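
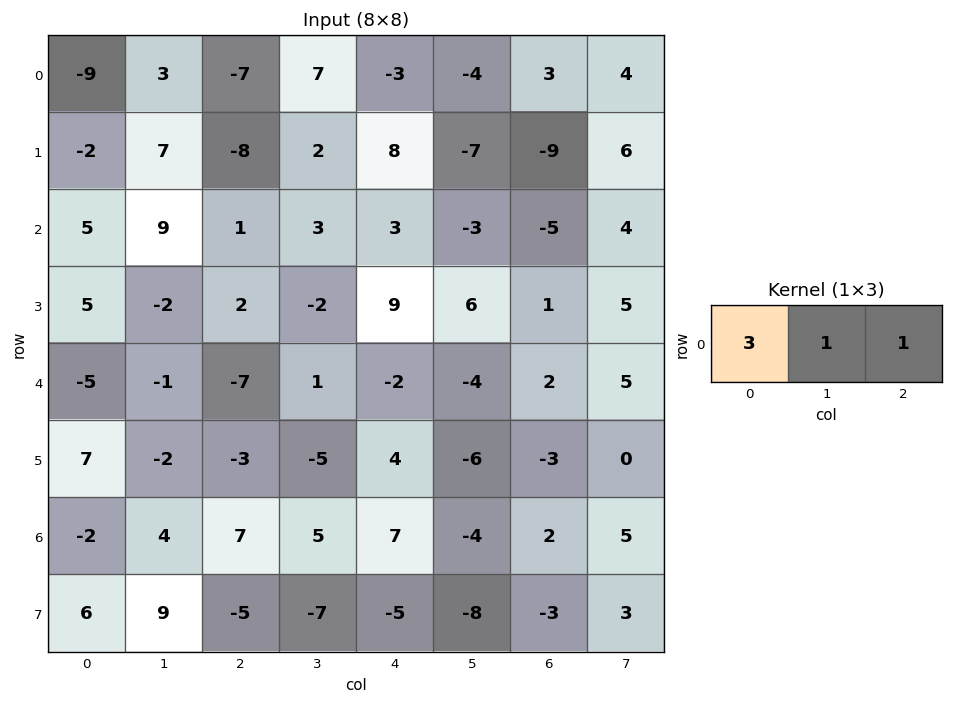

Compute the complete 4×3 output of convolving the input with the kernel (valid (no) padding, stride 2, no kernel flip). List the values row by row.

-31 -17 -10
25 9 1
-23 -22 -8
5 33 19

Output[0,0]: The receptive field on the input at this output position is [-9 3 -7]. Elementwise product with the kernel and sum: -9·3 + 3·1 + -7·1.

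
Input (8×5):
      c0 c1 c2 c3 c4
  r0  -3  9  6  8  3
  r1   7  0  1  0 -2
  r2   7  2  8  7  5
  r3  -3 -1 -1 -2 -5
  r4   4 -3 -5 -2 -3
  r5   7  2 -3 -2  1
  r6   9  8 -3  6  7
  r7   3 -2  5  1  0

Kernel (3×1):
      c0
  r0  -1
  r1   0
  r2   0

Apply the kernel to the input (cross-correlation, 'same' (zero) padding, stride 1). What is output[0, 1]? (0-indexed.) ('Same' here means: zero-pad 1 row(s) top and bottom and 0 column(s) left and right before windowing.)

The receptive field on the zero-padded input at this output position is [0 / 9 / 0]. Elementwise product with the kernel and sum: 0·-1.

0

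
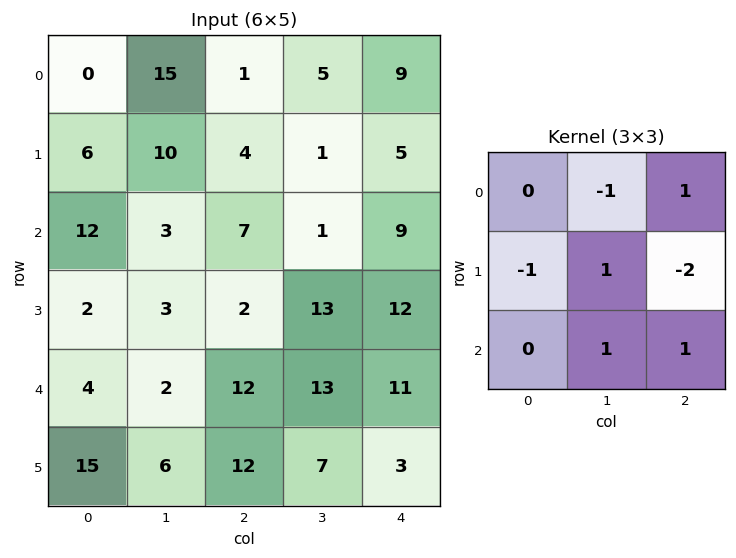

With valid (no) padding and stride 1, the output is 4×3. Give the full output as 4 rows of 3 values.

-8 4 1
-24 14 5
15 -8 19
-9 14 -12

Output[0,0]: The receptive field on the input at this output position is [0 15 1 / 6 10 4 / 12 3 7]. Elementwise product with the kernel and sum: 15·-1 + 1·1 + 6·-1 + 10·1 + 4·-2 + 3·1 + 7·1.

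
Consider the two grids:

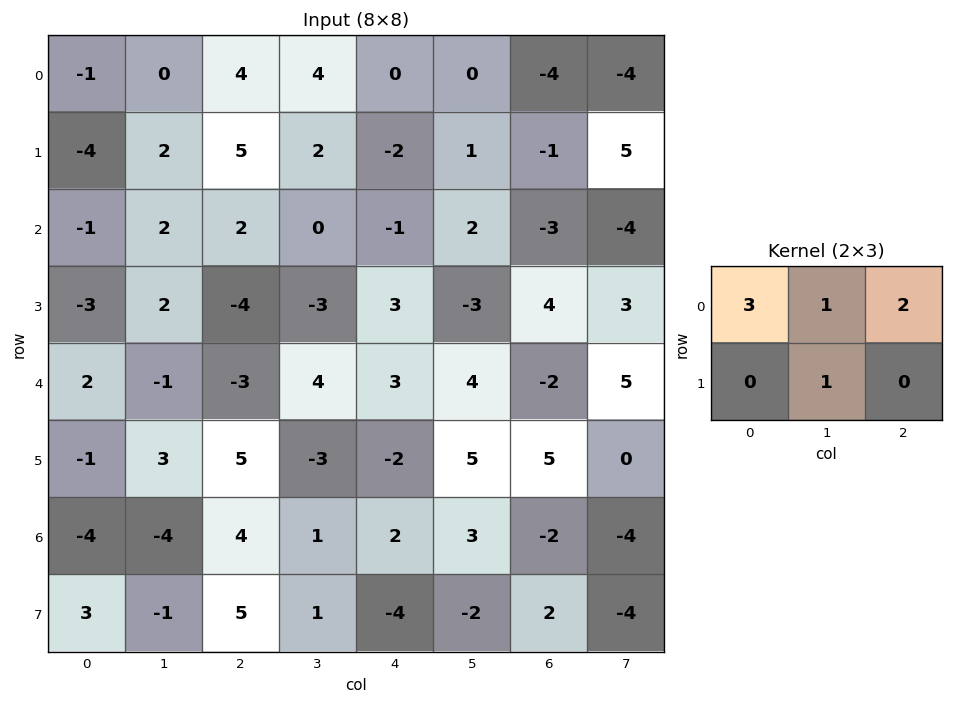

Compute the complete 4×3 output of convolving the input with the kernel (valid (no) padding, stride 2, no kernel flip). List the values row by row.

7 18 -7
5 1 -10
2 -2 14
-9 18 3

Output[0,0]: The receptive field on the input at this output position is [-1 0 4 / -4 2 5]. Elementwise product with the kernel and sum: -1·3 + 0·1 + 4·2 + 2·1.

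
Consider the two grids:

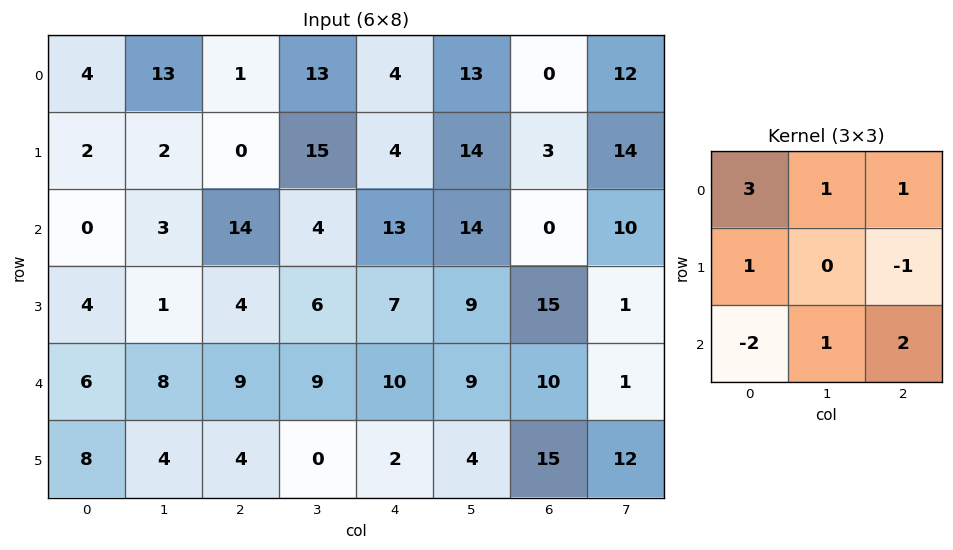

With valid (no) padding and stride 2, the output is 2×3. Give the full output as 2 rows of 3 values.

59 18 14
31 67 54

Output[0,0]: The receptive field on the input at this output position is [4 13 1 / 2 2 0 / 0 3 14]. Elementwise product with the kernel and sum: 4·3 + 13·1 + 1·1 + 2·1 + 0·-1 + 0·-2 + 3·1 + 14·2.
Output[0,1]: The receptive field on the input at this output position is [1 13 4 / 0 15 4 / 14 4 13]. Elementwise product with the kernel and sum: 1·3 + 13·1 + 4·1 + 0·1 + 4·-1 + 14·-2 + 4·1 + 13·2.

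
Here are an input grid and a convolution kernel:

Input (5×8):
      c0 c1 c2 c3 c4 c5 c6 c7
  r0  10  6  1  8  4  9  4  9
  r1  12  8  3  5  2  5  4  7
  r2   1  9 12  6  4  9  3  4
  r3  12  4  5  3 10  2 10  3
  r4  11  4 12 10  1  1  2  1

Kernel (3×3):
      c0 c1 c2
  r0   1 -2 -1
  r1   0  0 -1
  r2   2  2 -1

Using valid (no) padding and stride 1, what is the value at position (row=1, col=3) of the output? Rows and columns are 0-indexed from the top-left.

11

The receptive field on the input at this output position is [5 2 5 / 6 4 9 / 3 10 2]. Elementwise product with the kernel and sum: 5·1 + 2·-2 + 5·-1 + 9·-1 + 3·2 + 10·2 + 2·-1.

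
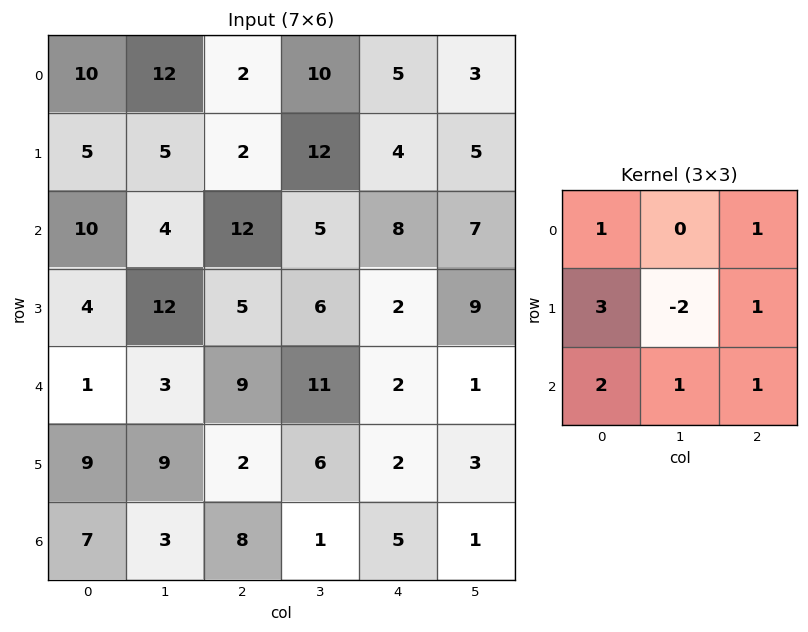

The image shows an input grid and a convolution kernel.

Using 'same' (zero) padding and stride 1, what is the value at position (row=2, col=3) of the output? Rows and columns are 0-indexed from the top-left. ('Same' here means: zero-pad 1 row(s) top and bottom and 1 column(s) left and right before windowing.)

The receptive field on the zero-padded input at this output position is [2 12 4 / 12 5 8 / 5 6 2]. Elementwise product with the kernel and sum: 2·1 + 4·1 + 12·3 + 5·-2 + 8·1 + 5·2 + 6·1 + 2·1.

58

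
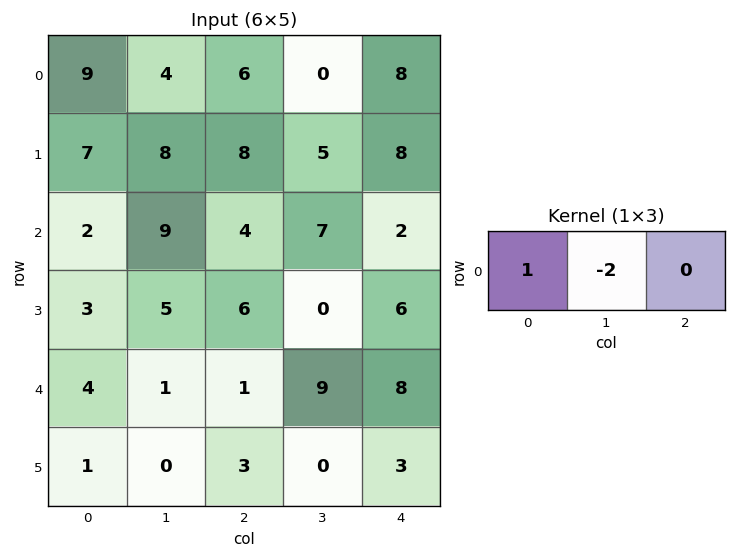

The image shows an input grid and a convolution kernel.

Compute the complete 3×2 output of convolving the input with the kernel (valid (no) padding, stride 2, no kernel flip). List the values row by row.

Output[0,0]: The receptive field on the input at this output position is [9 4 6]. Elementwise product with the kernel and sum: 9·1 + 4·-2.

1 6
-16 -10
2 -17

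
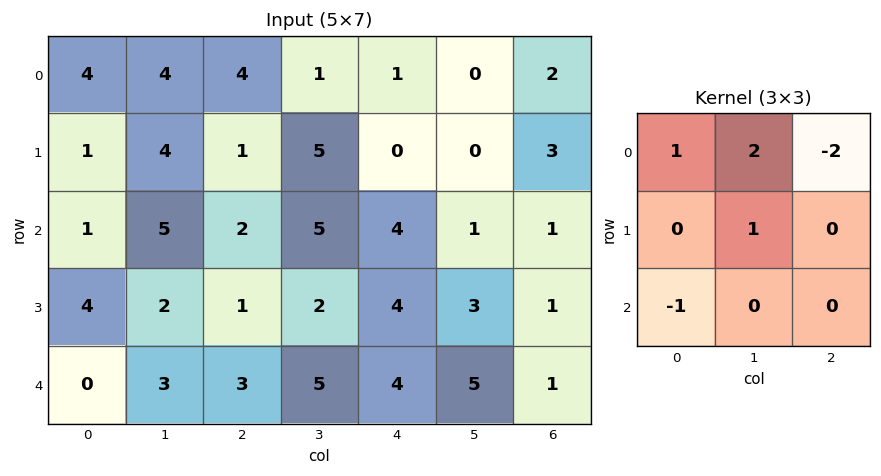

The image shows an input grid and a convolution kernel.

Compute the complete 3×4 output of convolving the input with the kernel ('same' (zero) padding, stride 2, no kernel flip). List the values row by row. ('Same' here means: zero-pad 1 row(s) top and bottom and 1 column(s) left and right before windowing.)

4 0 -4 2
-5 -4 7 4
4 3 8 6

Output[0,0]: The receptive field on the zero-padded input at this output position is [0 0 0 / 0 4 4 / 0 1 4]. Elementwise product with the kernel and sum: 0·1 + 0·2 + 0·-2 + 4·1 + 0·-1.
Output[0,1]: The receptive field on the zero-padded input at this output position is [0 0 0 / 4 4 1 / 4 1 5]. Elementwise product with the kernel and sum: 0·1 + 0·2 + 0·-2 + 4·1 + 4·-1.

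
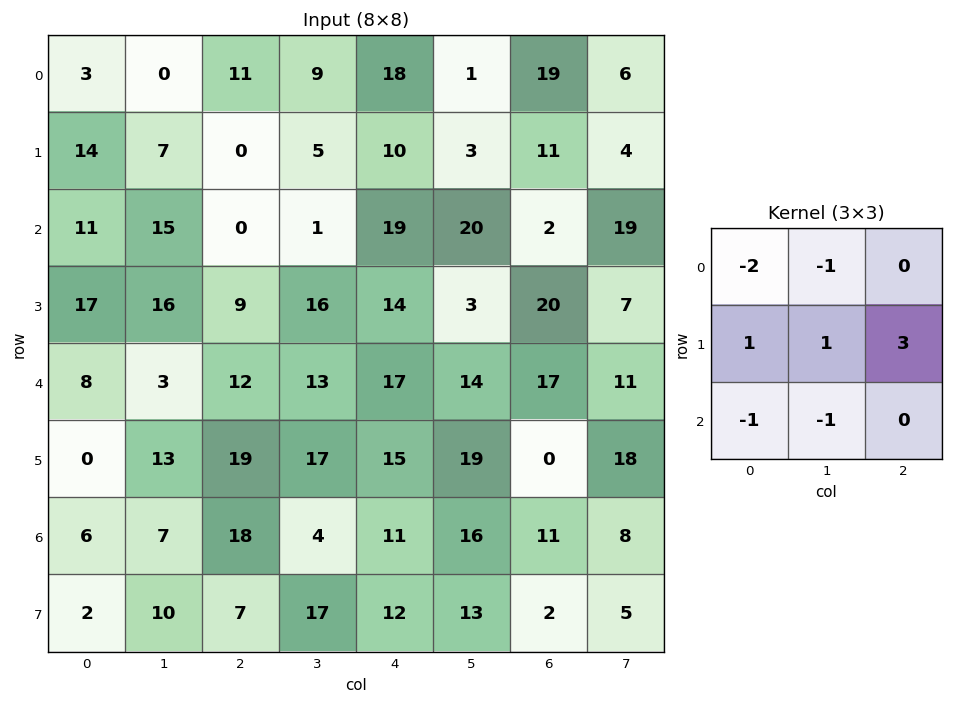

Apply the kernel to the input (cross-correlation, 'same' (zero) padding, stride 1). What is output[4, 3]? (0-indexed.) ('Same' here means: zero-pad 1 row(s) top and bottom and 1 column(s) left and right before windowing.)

6

The receptive field on the zero-padded input at this output position is [9 16 14 / 12 13 17 / 19 17 15]. Elementwise product with the kernel and sum: 9·-2 + 16·-1 + 12·1 + 13·1 + 17·3 + 19·-1 + 17·-1.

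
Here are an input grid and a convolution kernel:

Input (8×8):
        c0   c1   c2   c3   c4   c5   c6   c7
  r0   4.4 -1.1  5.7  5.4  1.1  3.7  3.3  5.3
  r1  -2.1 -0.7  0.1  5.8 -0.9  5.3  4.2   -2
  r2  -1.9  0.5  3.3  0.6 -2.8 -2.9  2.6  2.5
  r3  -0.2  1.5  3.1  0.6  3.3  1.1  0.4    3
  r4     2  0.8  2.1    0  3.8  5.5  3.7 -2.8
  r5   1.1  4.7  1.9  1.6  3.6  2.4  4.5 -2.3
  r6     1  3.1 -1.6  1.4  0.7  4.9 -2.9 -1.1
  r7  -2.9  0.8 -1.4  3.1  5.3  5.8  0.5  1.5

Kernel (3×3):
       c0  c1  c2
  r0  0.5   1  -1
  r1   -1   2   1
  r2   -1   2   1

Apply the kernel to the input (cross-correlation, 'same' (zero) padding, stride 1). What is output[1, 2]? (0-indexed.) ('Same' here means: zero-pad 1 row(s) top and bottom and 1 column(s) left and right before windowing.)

The receptive field on the zero-padded input at this output position is [-1.1 5.7 5.4 / -0.7 0.1 5.8 / 0.5 3.3 0.6]. Elementwise product with the kernel and sum: -1.1·0.5 + 5.7·1 + 5.4·-1 + -0.7·-1 + 0.1·2 + 5.8·1 + 0.5·-1 + 3.3·2 + 0.6·1.

13.15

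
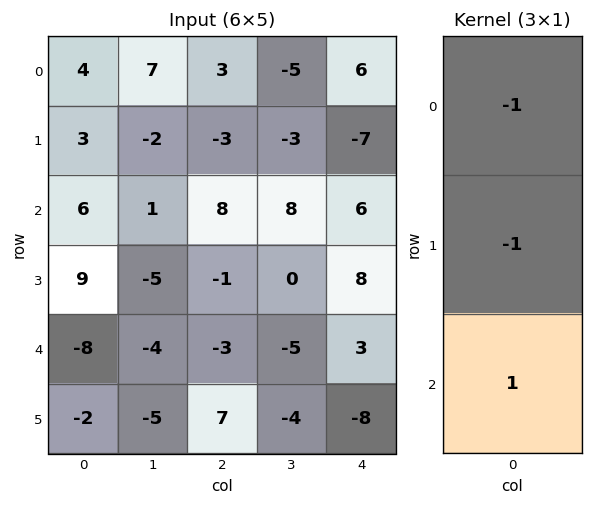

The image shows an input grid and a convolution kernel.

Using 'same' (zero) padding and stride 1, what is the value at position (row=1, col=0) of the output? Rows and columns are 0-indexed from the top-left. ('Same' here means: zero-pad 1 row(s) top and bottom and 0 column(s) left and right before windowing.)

-1

The receptive field on the zero-padded input at this output position is [4 / 3 / 6]. Elementwise product with the kernel and sum: 4·-1 + 3·-1 + 6·1.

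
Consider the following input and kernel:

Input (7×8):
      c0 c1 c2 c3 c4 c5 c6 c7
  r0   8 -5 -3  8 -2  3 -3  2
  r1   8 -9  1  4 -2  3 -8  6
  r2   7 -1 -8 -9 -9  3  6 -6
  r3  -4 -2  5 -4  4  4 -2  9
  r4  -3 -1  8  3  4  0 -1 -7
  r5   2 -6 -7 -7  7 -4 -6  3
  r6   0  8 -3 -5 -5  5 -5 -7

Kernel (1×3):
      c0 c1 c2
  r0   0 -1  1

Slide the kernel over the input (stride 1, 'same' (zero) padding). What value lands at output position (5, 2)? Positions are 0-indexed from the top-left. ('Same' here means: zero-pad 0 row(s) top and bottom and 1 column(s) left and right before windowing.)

0

The receptive field on the zero-padded input at this output position is [-6 -7 -7]. Elementwise product with the kernel and sum: -7·-1 + -7·1.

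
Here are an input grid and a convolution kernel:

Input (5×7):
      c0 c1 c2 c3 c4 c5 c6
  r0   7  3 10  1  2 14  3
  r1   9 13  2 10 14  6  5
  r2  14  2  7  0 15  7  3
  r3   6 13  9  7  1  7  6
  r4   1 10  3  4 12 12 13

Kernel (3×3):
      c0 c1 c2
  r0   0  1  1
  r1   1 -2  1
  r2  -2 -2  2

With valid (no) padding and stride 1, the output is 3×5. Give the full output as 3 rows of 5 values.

Output[0,0]: The receptive field on the input at this output position is [7 3 10 / 9 13 2 / 14 2 7]. Elementwise product with the kernel and sum: 3·1 + 10·1 + 9·1 + 13·-2 + 2·1 + 14·-2 + 2·-2 + 7·2.
Output[0,1]: The receptive field on the input at this output position is [3 10 1 / 13 2 10 / 2 7 0]. Elementwise product with the kernel and sum: 10·1 + 1·1 + 13·1 + 2·-2 + 10·1 + 2·-2 + 7·-2 + 0·2.

-20 12 15 -12 -14
12 -30 16 -5 11
-18 -9 21 26 -19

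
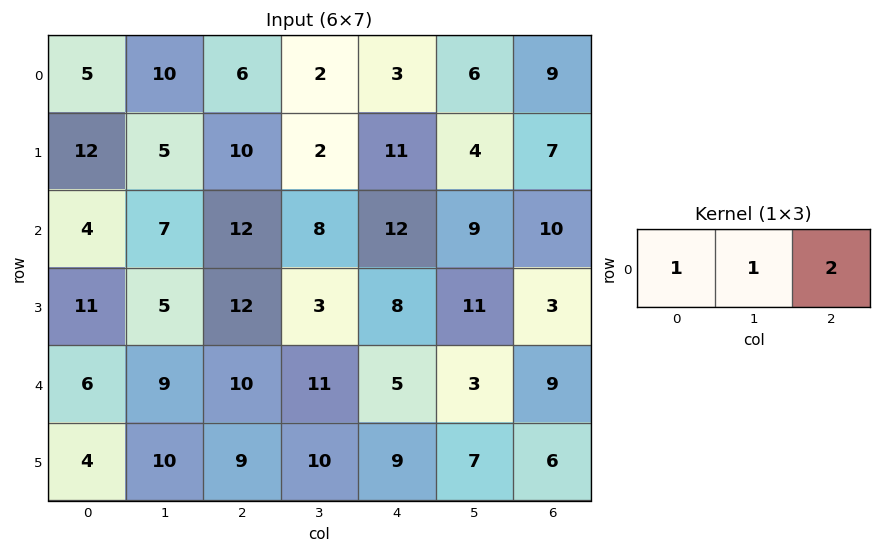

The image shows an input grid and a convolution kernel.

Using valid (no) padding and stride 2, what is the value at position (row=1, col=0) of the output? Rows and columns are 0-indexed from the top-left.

35

The receptive field on the input at this output position is [4 7 12]. Elementwise product with the kernel and sum: 4·1 + 7·1 + 12·2.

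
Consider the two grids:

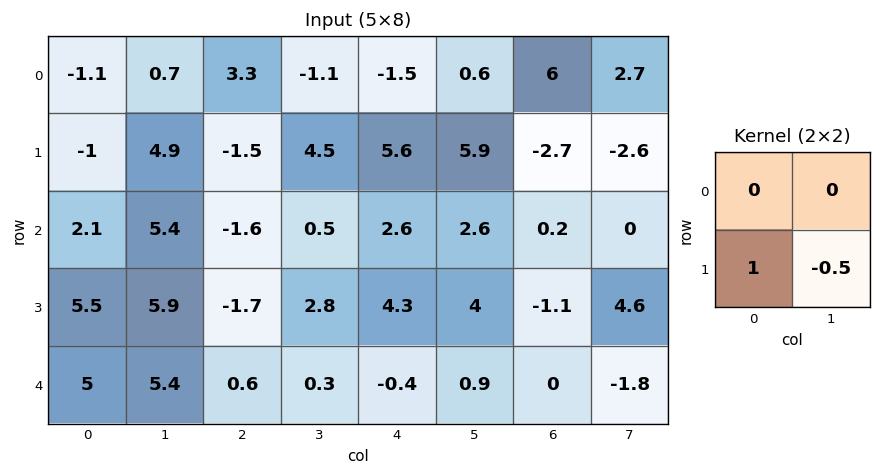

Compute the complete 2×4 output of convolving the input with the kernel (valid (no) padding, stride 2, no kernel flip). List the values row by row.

Output[0,0]: The receptive field on the input at this output position is [-1.1 0.7 / -1 4.9]. Elementwise product with the kernel and sum: -1·1 + 4.9·-0.5.

-3.45 -3.75 2.65 -1.4
2.55 -3.1 2.3 -3.4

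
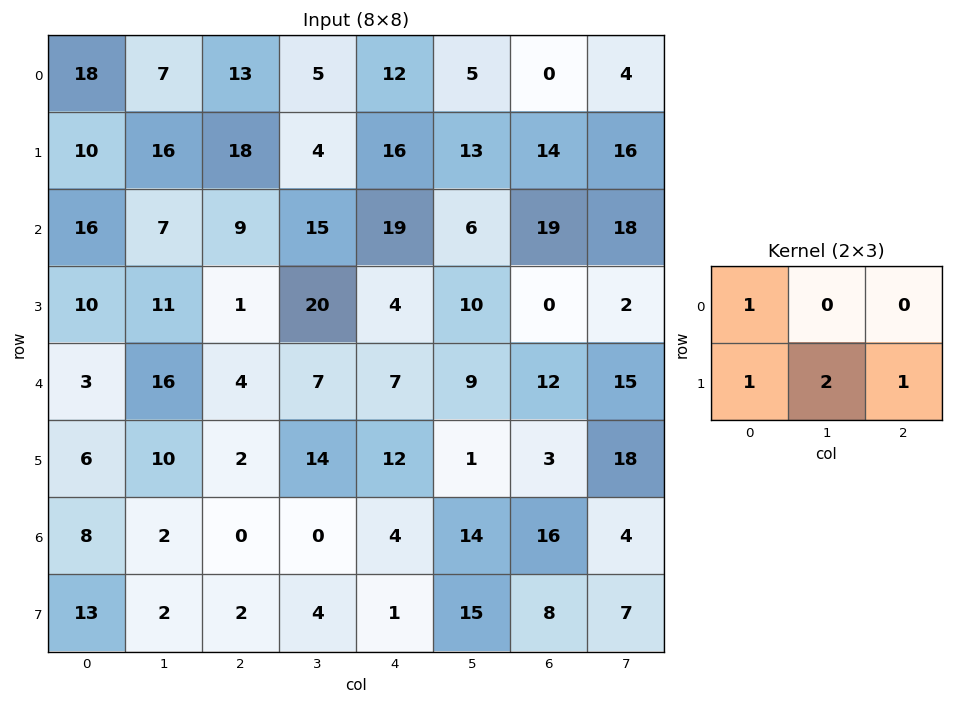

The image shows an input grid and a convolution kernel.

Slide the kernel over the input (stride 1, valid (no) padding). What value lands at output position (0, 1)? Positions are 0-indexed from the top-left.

The receptive field on the input at this output position is [7 13 5 / 16 18 4]. Elementwise product with the kernel and sum: 7·1 + 16·1 + 18·2 + 4·1.

63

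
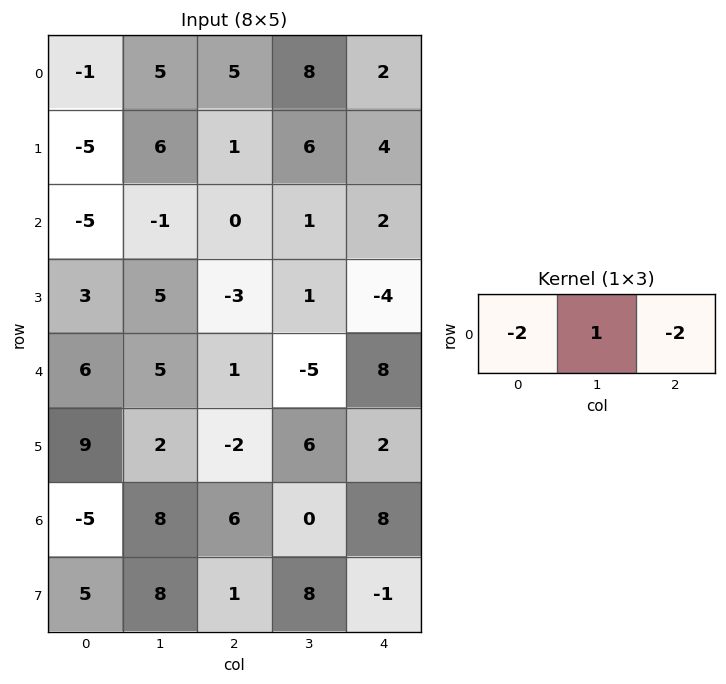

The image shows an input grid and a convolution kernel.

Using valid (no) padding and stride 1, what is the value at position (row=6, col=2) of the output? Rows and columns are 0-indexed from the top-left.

-28

The receptive field on the input at this output position is [6 0 8]. Elementwise product with the kernel and sum: 6·-2 + 0·1 + 8·-2.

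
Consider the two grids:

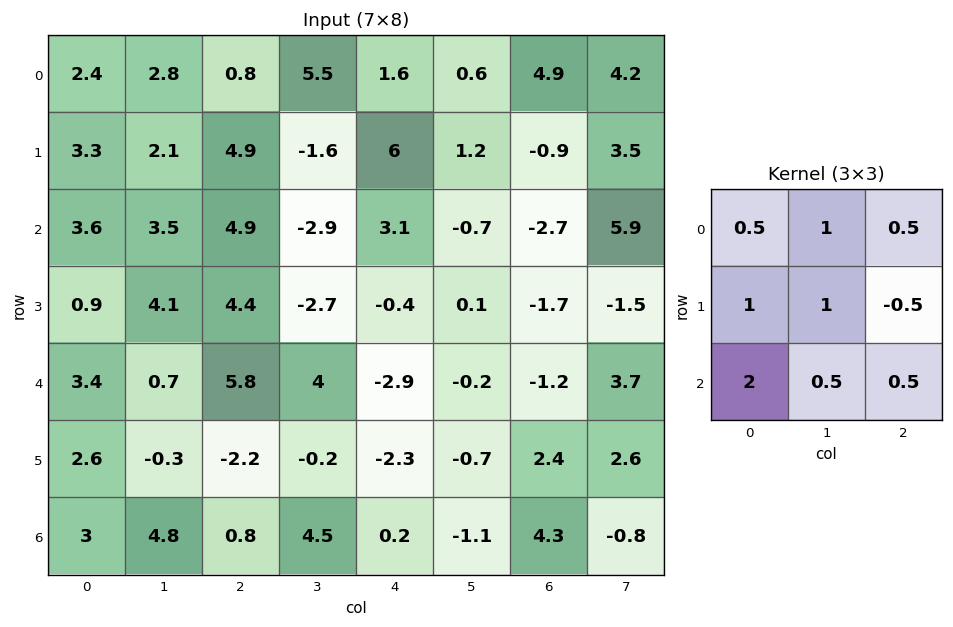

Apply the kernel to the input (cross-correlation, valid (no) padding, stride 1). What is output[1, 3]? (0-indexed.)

0.8

The receptive field on the input at this output position is [-1.6 6 1.2 / -2.9 3.1 -0.7 / -2.7 -0.4 0.1]. Elementwise product with the kernel and sum: -1.6·0.5 + 6·1 + 1.2·0.5 + -2.9·1 + 3.1·1 + -0.7·-0.5 + -2.7·2 + -0.4·0.5 + 0.1·0.5.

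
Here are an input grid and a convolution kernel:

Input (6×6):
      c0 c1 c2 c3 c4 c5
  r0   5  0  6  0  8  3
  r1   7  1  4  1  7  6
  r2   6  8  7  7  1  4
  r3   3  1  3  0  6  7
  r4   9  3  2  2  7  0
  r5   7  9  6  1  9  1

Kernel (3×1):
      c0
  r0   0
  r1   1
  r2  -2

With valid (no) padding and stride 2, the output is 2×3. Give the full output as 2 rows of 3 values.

-5 -10 5
-15 -1 -8

Output[0,0]: The receptive field on the input at this output position is [5 / 7 / 6]. Elementwise product with the kernel and sum: 7·1 + 6·-2.
Output[0,1]: The receptive field on the input at this output position is [6 / 4 / 7]. Elementwise product with the kernel and sum: 4·1 + 7·-2.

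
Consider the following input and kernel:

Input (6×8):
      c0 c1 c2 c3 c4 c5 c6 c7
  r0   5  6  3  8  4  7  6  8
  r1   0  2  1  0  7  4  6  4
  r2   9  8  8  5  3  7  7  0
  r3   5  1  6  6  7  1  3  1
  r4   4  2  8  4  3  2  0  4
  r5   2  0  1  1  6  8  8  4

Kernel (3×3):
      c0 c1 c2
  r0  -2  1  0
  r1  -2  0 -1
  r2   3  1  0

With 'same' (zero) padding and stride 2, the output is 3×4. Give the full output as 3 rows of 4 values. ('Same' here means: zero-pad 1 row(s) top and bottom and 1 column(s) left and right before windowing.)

-6 -13 -16 -4
-3 -15 15 -10
5 -3 -6 25

Output[0,0]: The receptive field on the zero-padded input at this output position is [0 0 0 / 0 5 6 / 0 0 2]. Elementwise product with the kernel and sum: 0·-2 + 0·1 + 0·-2 + 6·-1 + 0·3 + 0·1.
Output[0,1]: The receptive field on the zero-padded input at this output position is [0 0 0 / 6 3 8 / 2 1 0]. Elementwise product with the kernel and sum: 0·-2 + 0·1 + 6·-2 + 8·-1 + 2·3 + 1·1.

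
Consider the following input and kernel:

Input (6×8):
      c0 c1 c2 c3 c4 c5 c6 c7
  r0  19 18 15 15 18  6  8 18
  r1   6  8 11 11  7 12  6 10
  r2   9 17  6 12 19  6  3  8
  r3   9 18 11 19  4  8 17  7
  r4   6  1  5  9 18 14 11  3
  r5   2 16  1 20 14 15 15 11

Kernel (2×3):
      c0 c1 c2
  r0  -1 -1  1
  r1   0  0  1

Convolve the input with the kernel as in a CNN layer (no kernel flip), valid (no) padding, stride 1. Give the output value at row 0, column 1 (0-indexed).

-7

The receptive field on the input at this output position is [18 15 15 / 8 11 11]. Elementwise product with the kernel and sum: 18·-1 + 15·-1 + 15·1 + 11·1.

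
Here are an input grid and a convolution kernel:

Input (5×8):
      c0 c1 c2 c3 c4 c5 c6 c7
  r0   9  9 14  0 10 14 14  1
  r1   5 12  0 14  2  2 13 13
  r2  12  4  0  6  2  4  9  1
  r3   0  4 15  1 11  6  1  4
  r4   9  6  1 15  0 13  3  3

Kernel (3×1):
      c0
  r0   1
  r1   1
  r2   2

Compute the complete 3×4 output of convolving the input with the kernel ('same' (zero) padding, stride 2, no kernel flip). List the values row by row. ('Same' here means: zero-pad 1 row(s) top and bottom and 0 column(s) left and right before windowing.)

19 14 14 40
17 30 26 24
9 16 11 4

Output[0,0]: The receptive field on the zero-padded input at this output position is [0 / 9 / 5]. Elementwise product with the kernel and sum: 0·1 + 9·1 + 5·2.
Output[0,1]: The receptive field on the zero-padded input at this output position is [0 / 14 / 0]. Elementwise product with the kernel and sum: 0·1 + 14·1 + 0·2.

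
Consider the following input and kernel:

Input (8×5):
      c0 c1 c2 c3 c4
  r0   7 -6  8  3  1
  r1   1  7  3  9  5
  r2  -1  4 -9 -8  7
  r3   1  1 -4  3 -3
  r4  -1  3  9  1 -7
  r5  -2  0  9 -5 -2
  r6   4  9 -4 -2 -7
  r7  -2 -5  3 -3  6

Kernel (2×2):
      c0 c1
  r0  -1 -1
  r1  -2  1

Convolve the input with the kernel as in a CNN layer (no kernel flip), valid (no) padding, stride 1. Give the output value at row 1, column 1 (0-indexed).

The receptive field on the input at this output position is [7 3 / 4 -9]. Elementwise product with the kernel and sum: 7·-1 + 3·-1 + 4·-2 + -9·1.

-27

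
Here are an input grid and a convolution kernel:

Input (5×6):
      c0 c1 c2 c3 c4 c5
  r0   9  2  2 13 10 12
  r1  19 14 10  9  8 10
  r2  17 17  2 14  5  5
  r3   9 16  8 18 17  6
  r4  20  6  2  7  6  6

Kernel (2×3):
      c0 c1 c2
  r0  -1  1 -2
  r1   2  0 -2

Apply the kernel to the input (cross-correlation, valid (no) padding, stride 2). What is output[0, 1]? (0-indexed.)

-5

The receptive field on the input at this output position is [2 13 10 / 10 9 8]. Elementwise product with the kernel and sum: 2·-1 + 13·1 + 10·-2 + 10·2 + 8·-2.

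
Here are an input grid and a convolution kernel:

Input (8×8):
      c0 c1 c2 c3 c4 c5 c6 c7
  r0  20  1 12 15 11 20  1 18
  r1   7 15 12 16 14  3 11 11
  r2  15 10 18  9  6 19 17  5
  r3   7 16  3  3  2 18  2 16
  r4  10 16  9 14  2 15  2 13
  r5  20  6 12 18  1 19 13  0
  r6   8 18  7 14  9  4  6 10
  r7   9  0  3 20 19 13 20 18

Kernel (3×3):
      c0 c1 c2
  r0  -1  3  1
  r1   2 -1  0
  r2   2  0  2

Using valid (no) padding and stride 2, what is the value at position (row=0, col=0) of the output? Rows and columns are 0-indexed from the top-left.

60

The receptive field on the input at this output position is [20 1 12 / 7 15 12 / 15 10 18]. Elementwise product with the kernel and sum: 20·-1 + 1·3 + 12·1 + 7·2 + 15·-1 + 15·2 + 18·2.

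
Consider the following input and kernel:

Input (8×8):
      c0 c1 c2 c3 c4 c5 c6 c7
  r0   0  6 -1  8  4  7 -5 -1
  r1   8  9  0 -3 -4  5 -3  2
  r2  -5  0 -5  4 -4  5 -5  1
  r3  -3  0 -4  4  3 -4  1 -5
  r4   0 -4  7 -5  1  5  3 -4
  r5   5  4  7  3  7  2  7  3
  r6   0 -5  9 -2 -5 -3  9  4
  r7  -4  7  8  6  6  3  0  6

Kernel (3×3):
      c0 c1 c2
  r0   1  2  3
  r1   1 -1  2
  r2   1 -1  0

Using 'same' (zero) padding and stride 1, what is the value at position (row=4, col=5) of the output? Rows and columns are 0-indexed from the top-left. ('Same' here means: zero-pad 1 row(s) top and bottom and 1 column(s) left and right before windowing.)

5

The receptive field on the zero-padded input at this output position is [3 -4 1 / 1 5 3 / 7 2 7]. Elementwise product with the kernel and sum: 3·1 + -4·2 + 1·3 + 1·1 + 5·-1 + 3·2 + 7·1 + 2·-1.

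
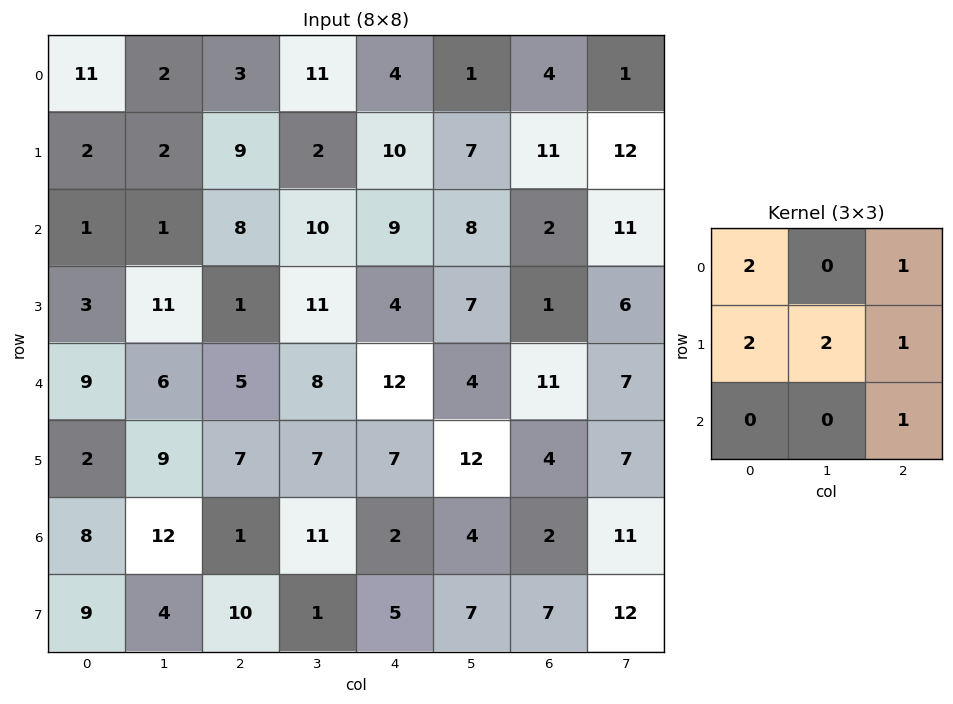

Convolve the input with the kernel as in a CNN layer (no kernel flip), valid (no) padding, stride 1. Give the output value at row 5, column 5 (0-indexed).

The receptive field on the input at this output position is [12 4 7 / 4 2 11 / 7 7 12]. Elementwise product with the kernel and sum: 12·2 + 7·1 + 4·2 + 2·2 + 11·1 + 12·1.

66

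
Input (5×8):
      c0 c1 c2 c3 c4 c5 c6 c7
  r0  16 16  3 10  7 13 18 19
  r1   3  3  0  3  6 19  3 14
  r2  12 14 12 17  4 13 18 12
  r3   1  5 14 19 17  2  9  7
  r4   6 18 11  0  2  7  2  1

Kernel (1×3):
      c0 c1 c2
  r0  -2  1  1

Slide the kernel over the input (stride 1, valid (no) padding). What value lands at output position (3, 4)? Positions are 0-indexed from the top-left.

The receptive field on the input at this output position is [17 2 9]. Elementwise product with the kernel and sum: 17·-2 + 2·1 + 9·1.

-23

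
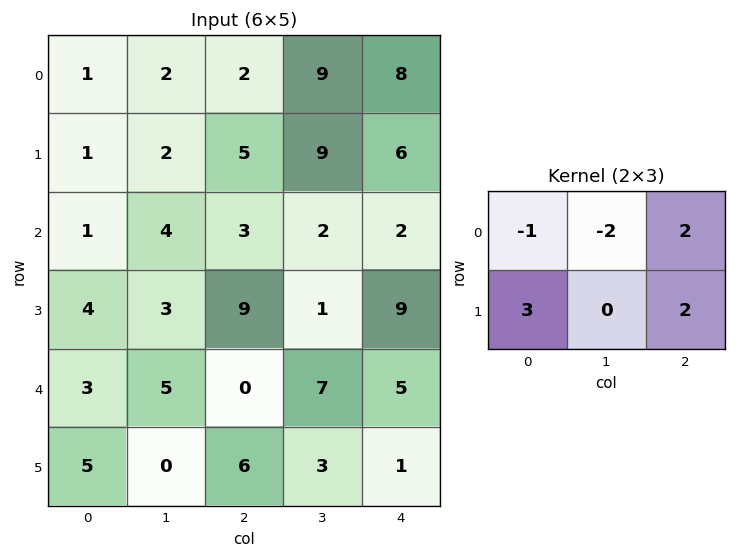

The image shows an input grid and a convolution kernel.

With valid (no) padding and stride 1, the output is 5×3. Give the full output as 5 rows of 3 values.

Output[0,0]: The receptive field on the input at this output position is [1 2 2 / 1 2 5]. Elementwise product with the kernel and sum: 1·-1 + 2·-2 + 2·2 + 1·3 + 5·2.

12 36 23
14 22 2
27 5 42
17 10 17
14 15 16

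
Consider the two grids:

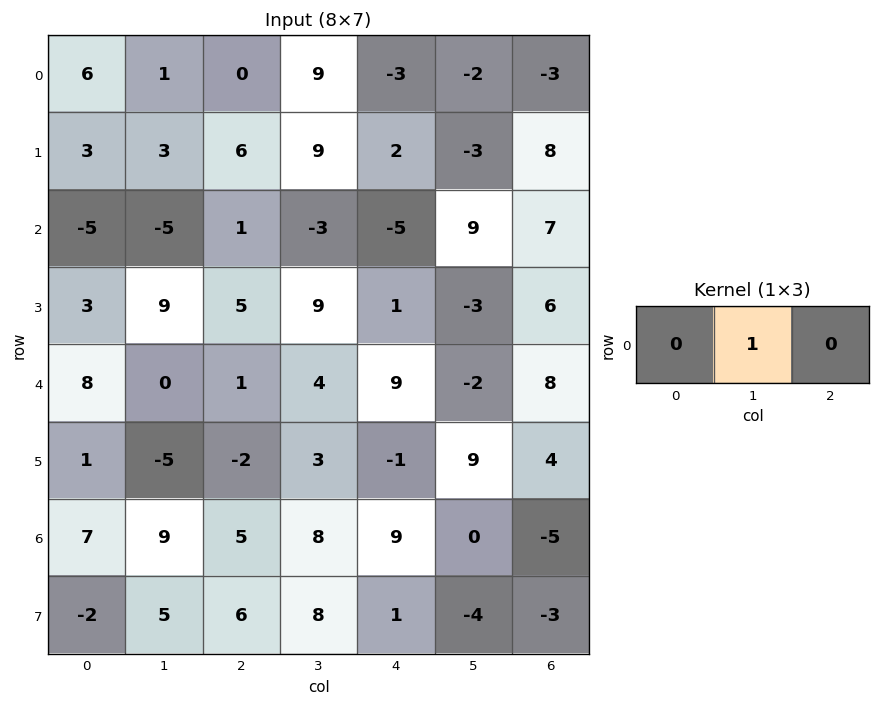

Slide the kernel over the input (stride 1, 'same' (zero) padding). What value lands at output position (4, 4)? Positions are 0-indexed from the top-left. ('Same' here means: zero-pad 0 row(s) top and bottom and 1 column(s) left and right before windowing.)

9

The receptive field on the zero-padded input at this output position is [4 9 -2]. Elementwise product with the kernel and sum: 9·1.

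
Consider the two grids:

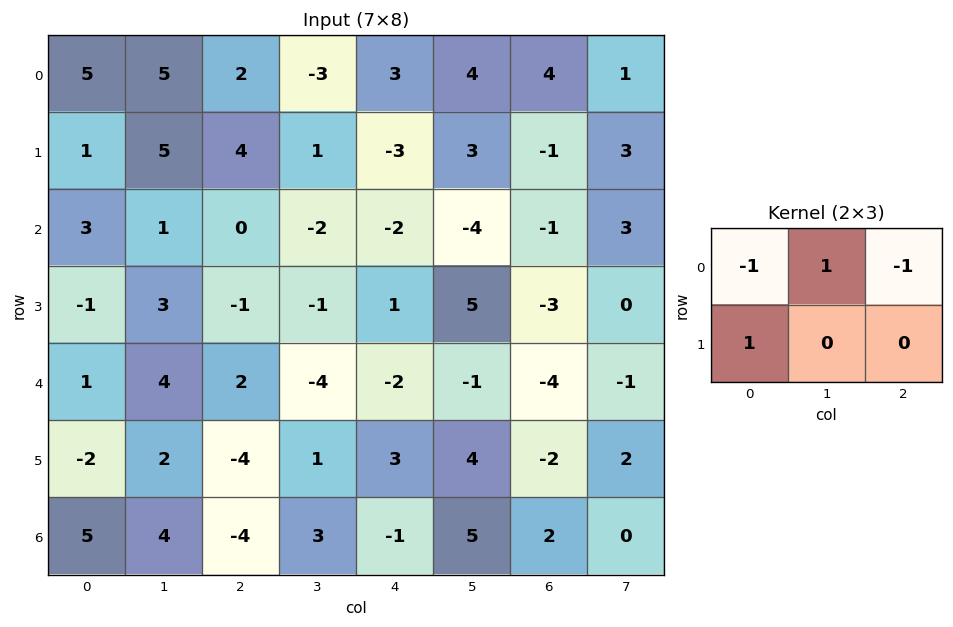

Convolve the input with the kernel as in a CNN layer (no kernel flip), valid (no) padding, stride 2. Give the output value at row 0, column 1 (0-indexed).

The receptive field on the input at this output position is [2 -3 3 / 4 1 -3]. Elementwise product with the kernel and sum: 2·-1 + -3·1 + 3·-1 + 4·1.

-4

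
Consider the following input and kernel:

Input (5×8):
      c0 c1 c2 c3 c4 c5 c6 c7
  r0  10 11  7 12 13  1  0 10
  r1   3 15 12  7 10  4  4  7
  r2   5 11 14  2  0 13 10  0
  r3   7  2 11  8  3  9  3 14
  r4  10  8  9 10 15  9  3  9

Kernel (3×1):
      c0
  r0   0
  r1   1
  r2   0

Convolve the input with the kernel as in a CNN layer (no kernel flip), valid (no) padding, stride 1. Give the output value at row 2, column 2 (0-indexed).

The receptive field on the input at this output position is [14 / 11 / 9]. Elementwise product with the kernel and sum: 11·1.

11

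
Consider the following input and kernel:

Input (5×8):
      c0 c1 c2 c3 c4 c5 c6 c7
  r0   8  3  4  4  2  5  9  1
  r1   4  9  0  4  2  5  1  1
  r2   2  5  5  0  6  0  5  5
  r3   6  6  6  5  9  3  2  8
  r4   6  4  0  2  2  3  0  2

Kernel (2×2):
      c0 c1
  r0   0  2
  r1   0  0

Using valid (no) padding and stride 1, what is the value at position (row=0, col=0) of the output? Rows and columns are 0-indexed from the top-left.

The receptive field on the input at this output position is [8 3 / 4 9]. Elementwise product with the kernel and sum: 3·2.

6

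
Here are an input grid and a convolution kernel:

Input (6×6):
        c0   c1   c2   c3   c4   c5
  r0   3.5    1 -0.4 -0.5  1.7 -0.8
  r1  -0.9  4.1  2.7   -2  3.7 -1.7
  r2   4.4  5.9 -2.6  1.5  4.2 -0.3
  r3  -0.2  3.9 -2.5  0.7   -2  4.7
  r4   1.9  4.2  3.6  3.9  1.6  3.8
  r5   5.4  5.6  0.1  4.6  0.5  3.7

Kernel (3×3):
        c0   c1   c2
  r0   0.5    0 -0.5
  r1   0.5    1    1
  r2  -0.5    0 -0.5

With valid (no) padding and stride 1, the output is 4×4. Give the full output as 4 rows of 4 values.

7.4 -0.2 1.2 0.55
5.05 2.6 6.15 1.8
2.05 -1.7 -8.55 0.1
7.15 6.1 6.75 1.2

Output[0,0]: The receptive field on the input at this output position is [3.5 1 -0.4 / -0.9 4.1 2.7 / 4.4 5.9 -2.6]. Elementwise product with the kernel and sum: 3.5·0.5 + -0.4·-0.5 + -0.9·0.5 + 4.1·1 + 2.7·1 + 4.4·-0.5 + -2.6·-0.5.
Output[0,1]: The receptive field on the input at this output position is [1 -0.4 -0.5 / 4.1 2.7 -2 / 5.9 -2.6 1.5]. Elementwise product with the kernel and sum: 1·0.5 + -0.5·-0.5 + 4.1·0.5 + 2.7·1 + -2·1 + 5.9·-0.5 + 1.5·-0.5.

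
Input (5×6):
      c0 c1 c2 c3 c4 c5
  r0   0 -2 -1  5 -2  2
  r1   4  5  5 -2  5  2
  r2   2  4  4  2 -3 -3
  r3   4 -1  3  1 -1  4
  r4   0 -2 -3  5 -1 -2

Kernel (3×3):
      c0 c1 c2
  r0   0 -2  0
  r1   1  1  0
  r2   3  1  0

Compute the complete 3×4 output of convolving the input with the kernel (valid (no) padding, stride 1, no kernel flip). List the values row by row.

23 28 7 10
7 -2 20 -9
-7 -15 -4 20

Output[0,0]: The receptive field on the input at this output position is [0 -2 -1 / 4 5 5 / 2 4 4]. Elementwise product with the kernel and sum: -2·-2 + 4·1 + 5·1 + 2·3 + 4·1.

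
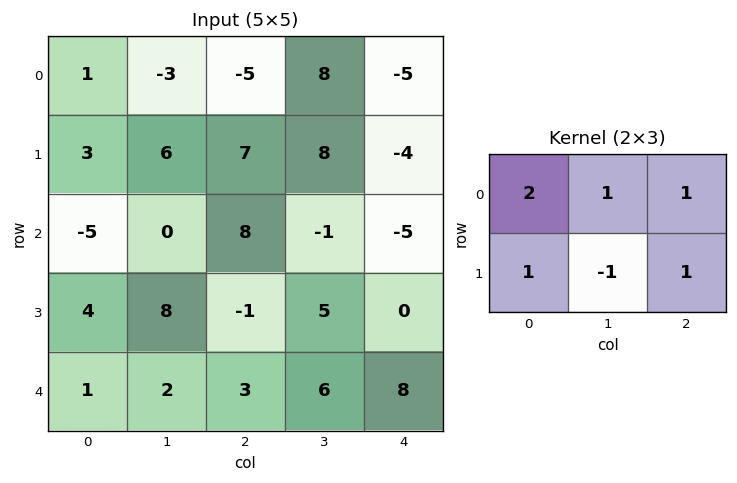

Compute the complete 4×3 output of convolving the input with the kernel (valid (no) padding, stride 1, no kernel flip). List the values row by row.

Output[0,0]: The receptive field on the input at this output position is [1 -3 -5 / 3 6 7]. Elementwise product with the kernel and sum: 1·2 + -3·1 + -5·1 + 3·1 + 6·-1 + 7·1.
Output[0,1]: The receptive field on the input at this output position is [-3 -5 8 / 6 7 8]. Elementwise product with the kernel and sum: -3·2 + -5·1 + 8·1 + 6·1 + 7·-1 + 8·1.

-2 4 -12
22 18 22
-7 21 4
17 25 8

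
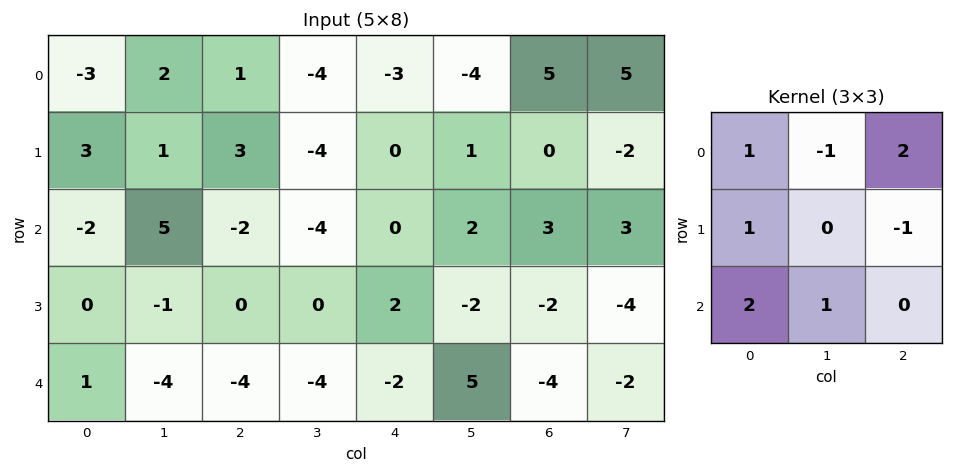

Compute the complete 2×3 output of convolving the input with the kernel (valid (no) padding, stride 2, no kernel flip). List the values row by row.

-2 -6 13
-13 -12 9

Output[0,0]: The receptive field on the input at this output position is [-3 2 1 / 3 1 3 / -2 5 -2]. Elementwise product with the kernel and sum: -3·1 + 2·-1 + 1·2 + 3·1 + 3·-1 + -2·2 + 5·1.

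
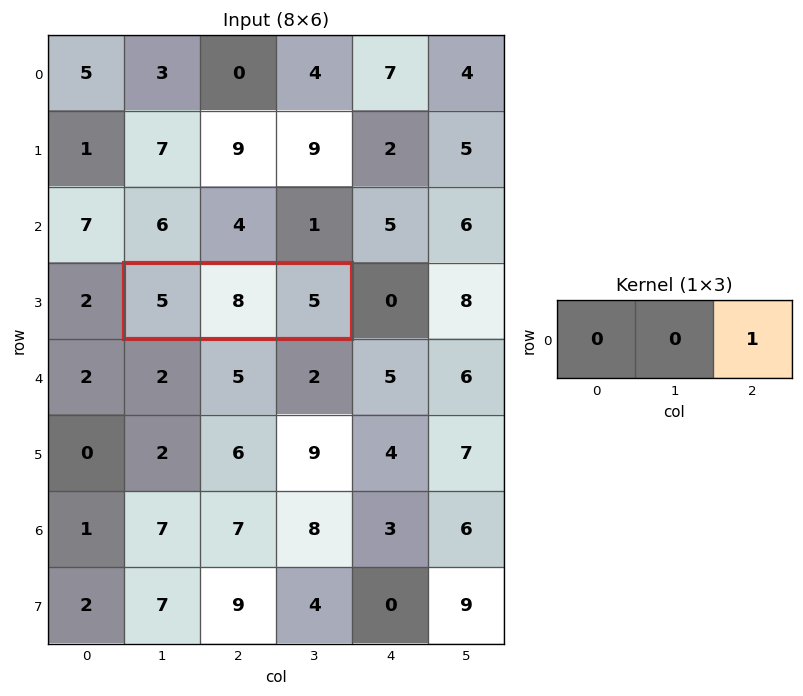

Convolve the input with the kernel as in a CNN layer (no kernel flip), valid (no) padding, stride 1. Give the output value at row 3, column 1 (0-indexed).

5

The receptive field on the input at this output position is [5 8 5]. Elementwise product with the kernel and sum: 5·1.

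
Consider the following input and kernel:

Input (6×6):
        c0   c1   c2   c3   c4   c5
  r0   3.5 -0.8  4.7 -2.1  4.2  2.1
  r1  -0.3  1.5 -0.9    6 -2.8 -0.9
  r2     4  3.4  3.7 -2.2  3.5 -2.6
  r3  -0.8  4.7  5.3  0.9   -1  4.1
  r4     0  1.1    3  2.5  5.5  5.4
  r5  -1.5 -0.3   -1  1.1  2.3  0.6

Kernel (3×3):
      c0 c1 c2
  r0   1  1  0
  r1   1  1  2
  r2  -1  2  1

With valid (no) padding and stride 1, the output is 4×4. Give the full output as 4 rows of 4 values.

8.6 18.3 -2.5 10.1
31.5 10.1 9.1 0.5
27.1 26.3 13.2 23.3
10.9 18.5 28.2 22.8

Output[0,0]: The receptive field on the input at this output position is [3.5 -0.8 4.7 / -0.3 1.5 -0.9 / 4 3.4 3.7]. Elementwise product with the kernel and sum: 3.5·1 + -0.8·1 + -0.3·1 + 1.5·1 + -0.9·2 + 4·-1 + 3.4·2 + 3.7·1.
Output[0,1]: The receptive field on the input at this output position is [-0.8 4.7 -2.1 / 1.5 -0.9 6 / 3.4 3.7 -2.2]. Elementwise product with the kernel and sum: -0.8·1 + 4.7·1 + 1.5·1 + -0.9·1 + 6·2 + 3.4·-1 + 3.7·2 + -2.2·1.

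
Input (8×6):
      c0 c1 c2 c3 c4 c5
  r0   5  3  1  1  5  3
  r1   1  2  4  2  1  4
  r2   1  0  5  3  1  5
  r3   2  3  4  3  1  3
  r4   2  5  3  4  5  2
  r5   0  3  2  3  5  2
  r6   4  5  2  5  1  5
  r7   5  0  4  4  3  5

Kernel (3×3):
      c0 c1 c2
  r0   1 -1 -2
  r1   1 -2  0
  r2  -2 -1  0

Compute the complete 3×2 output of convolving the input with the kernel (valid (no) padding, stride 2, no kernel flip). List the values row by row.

Output[0,0]: The receptive field on the input at this output position is [5 3 1 / 1 2 4 / 1 0 5]. Elementwise product with the kernel and sum: 5·1 + 3·-1 + 1·-2 + 1·1 + 2·-2 + 1·-2 + 0·-1.

-5 -23
-22 -12
-28 -24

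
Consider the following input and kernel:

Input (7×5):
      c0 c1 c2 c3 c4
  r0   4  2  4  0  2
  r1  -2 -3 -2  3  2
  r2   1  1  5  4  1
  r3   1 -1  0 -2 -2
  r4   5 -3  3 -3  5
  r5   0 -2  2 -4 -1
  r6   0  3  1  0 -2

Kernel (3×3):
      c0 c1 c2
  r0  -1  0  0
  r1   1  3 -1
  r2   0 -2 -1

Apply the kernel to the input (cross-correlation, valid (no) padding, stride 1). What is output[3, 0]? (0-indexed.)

The receptive field on the input at this output position is [1 -1 0 / 5 -3 3 / 0 -2 2]. Elementwise product with the kernel and sum: 1·-1 + 5·1 + -3·3 + 3·-1 + -2·-2 + 2·-1.

-6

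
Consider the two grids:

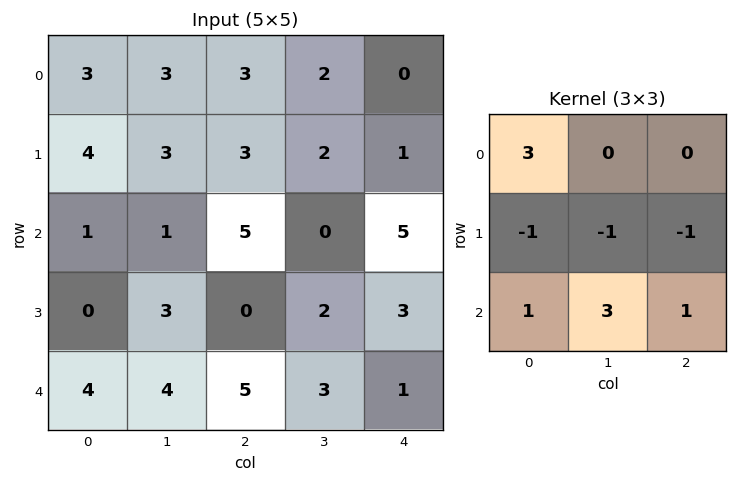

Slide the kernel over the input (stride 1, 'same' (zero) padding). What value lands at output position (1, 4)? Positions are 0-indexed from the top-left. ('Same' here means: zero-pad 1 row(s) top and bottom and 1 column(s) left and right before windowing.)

18

The receptive field on the zero-padded input at this output position is [2 0 0 / 2 1 0 / 0 5 0]. Elementwise product with the kernel and sum: 2·3 + 2·-1 + 1·-1 + 0·-1 + 0·1 + 5·3 + 0·1.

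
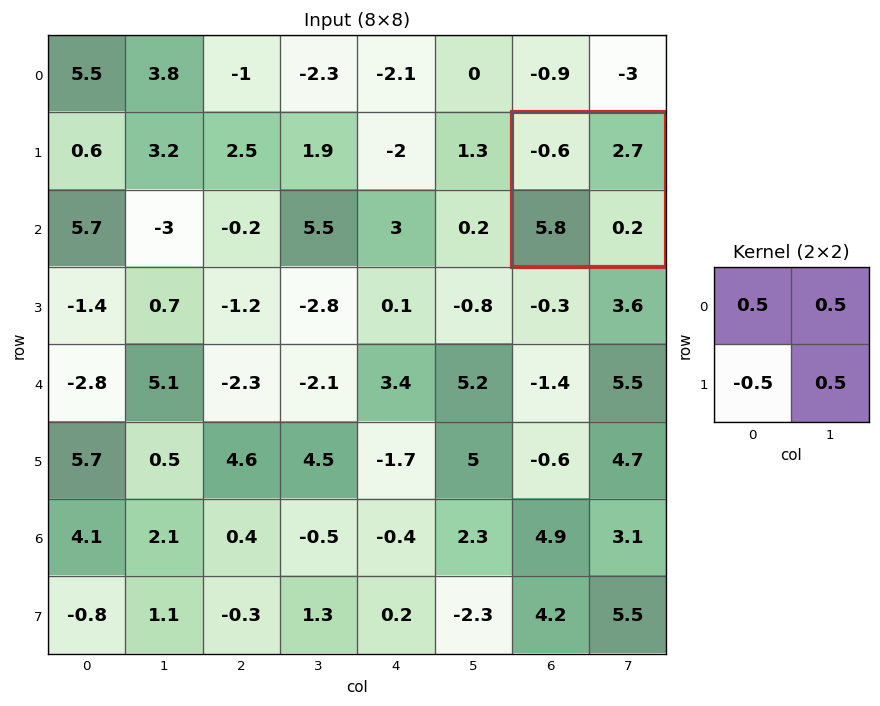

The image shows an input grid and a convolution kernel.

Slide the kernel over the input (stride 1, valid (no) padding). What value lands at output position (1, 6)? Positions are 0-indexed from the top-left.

-1.75

The receptive field on the input at this output position is [-0.6 2.7 / 5.8 0.2]. Elementwise product with the kernel and sum: -0.6·0.5 + 2.7·0.5 + 5.8·-0.5 + 0.2·0.5.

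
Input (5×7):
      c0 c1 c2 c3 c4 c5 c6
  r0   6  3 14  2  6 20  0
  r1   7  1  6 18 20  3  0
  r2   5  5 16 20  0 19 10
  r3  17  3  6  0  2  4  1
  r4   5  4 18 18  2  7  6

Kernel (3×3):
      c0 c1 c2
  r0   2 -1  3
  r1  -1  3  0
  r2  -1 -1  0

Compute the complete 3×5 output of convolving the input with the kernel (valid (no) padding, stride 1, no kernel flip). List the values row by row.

37 -6 56 80 -38
21 84 92 3 88
36 47 -30 83 12

Output[0,0]: The receptive field on the input at this output position is [6 3 14 / 7 1 6 / 5 5 16]. Elementwise product with the kernel and sum: 6·2 + 3·-1 + 14·3 + 7·-1 + 1·3 + 5·-1 + 5·-1.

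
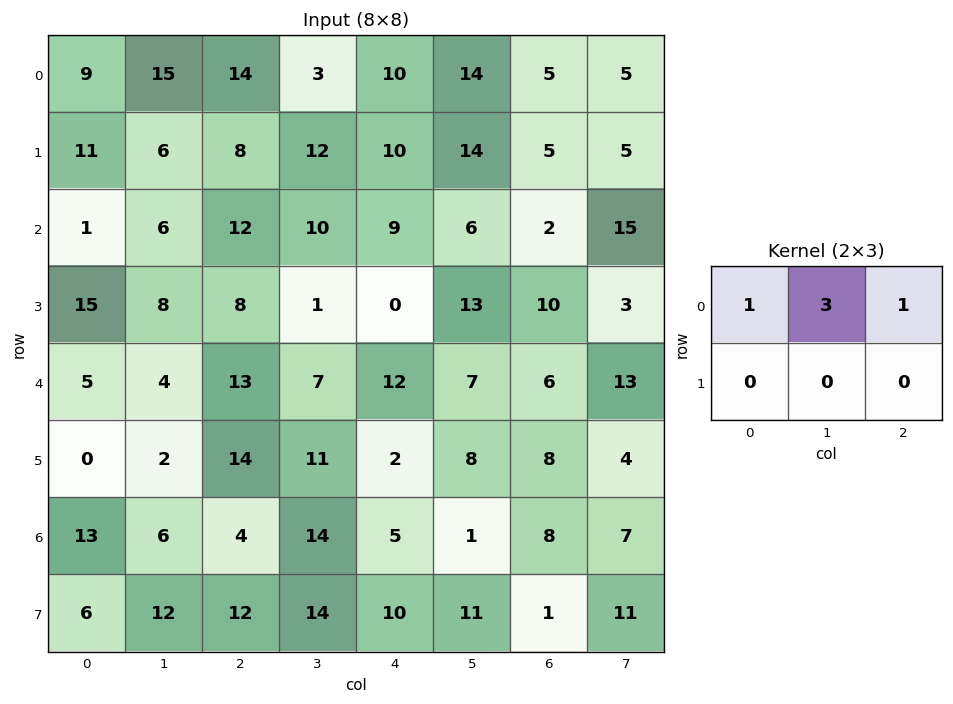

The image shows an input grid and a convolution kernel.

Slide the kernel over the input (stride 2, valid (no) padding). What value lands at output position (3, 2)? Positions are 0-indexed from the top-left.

The receptive field on the input at this output position is [5 1 8 / 10 11 1]. Elementwise product with the kernel and sum: 5·1 + 1·3 + 8·1.

16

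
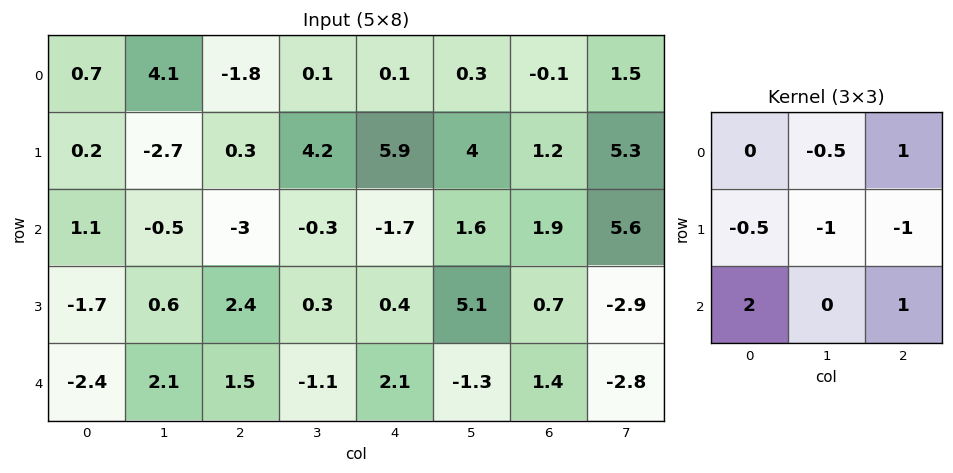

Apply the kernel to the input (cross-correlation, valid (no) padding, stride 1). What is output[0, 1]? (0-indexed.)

The receptive field on the input at this output position is [4.1 -1.8 0.1 / -2.7 0.3 4.2 / -0.5 -3 -0.3]. Elementwise product with the kernel and sum: -1.8·-0.5 + 0.1·1 + -2.7·-0.5 + 0.3·-1 + 4.2·-1 + -0.5·2 + -0.3·1.

-3.45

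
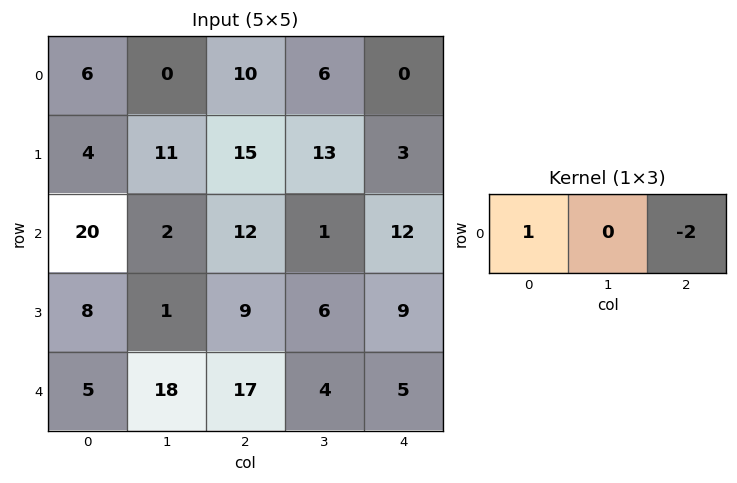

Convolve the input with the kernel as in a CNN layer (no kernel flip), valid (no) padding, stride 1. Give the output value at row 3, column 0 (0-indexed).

-10

The receptive field on the input at this output position is [8 1 9]. Elementwise product with the kernel and sum: 8·1 + 9·-2.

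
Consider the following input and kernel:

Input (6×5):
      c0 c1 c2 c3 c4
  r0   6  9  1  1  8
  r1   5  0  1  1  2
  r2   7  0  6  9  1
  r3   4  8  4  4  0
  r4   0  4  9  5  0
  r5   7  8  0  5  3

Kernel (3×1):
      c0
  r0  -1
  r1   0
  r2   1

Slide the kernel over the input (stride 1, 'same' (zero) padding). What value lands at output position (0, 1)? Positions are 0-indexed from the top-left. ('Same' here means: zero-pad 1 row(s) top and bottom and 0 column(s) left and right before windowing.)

0

The receptive field on the zero-padded input at this output position is [0 / 9 / 0]. Elementwise product with the kernel and sum: 0·-1 + 0·1.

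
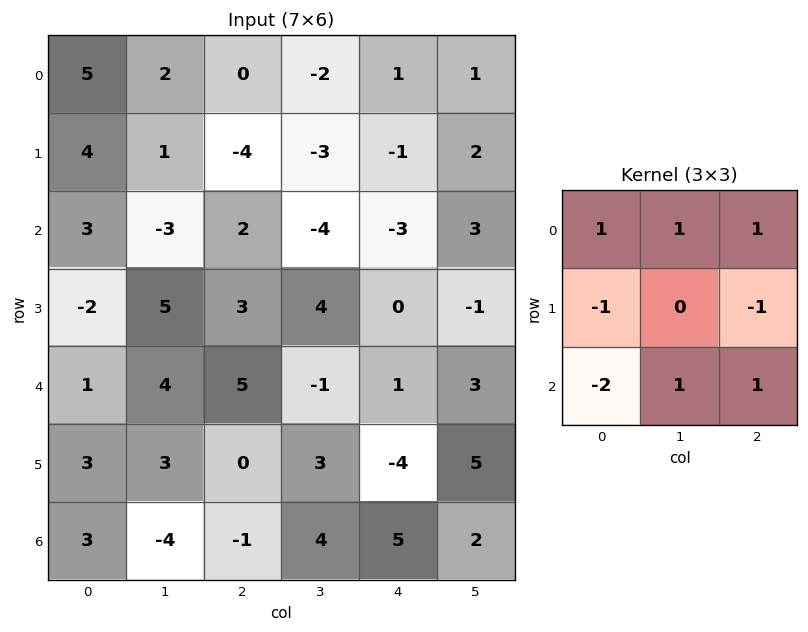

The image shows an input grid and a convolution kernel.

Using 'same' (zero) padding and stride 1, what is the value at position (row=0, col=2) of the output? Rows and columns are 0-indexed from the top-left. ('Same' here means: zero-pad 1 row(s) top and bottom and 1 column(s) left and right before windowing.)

-9

The receptive field on the zero-padded input at this output position is [0 0 0 / 2 0 -2 / 1 -4 -3]. Elementwise product with the kernel and sum: 0·1 + 0·1 + 0·1 + 2·-1 + -2·-1 + 1·-2 + -4·1 + -3·1.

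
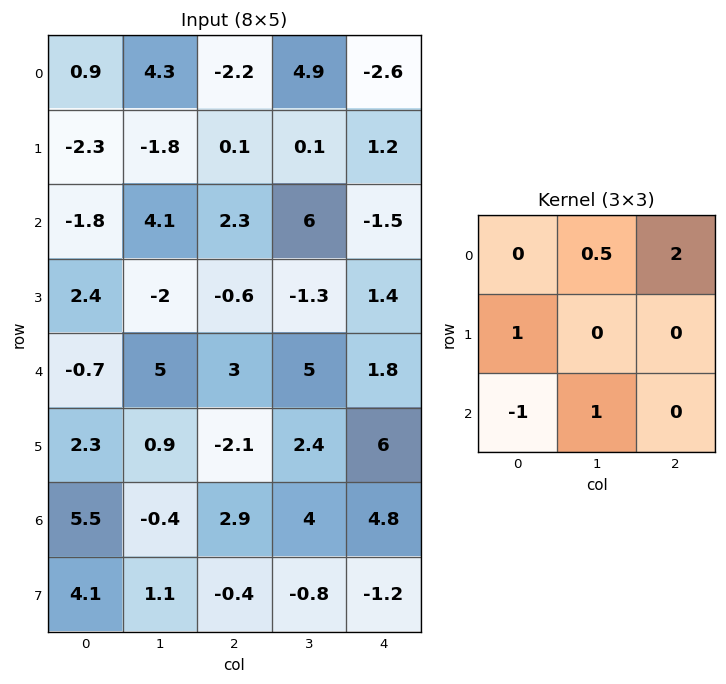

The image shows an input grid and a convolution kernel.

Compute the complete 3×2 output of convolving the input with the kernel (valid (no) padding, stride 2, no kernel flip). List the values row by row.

1.35 1.05
14.75 1.4
4.9 5.1

Output[0,0]: The receptive field on the input at this output position is [0.9 4.3 -2.2 / -2.3 -1.8 0.1 / -1.8 4.1 2.3]. Elementwise product with the kernel and sum: 4.3·0.5 + -2.2·2 + -2.3·1 + -1.8·-1 + 4.1·1.
Output[0,1]: The receptive field on the input at this output position is [-2.2 4.9 -2.6 / 0.1 0.1 1.2 / 2.3 6 -1.5]. Elementwise product with the kernel and sum: 4.9·0.5 + -2.6·2 + 0.1·1 + 2.3·-1 + 6·1.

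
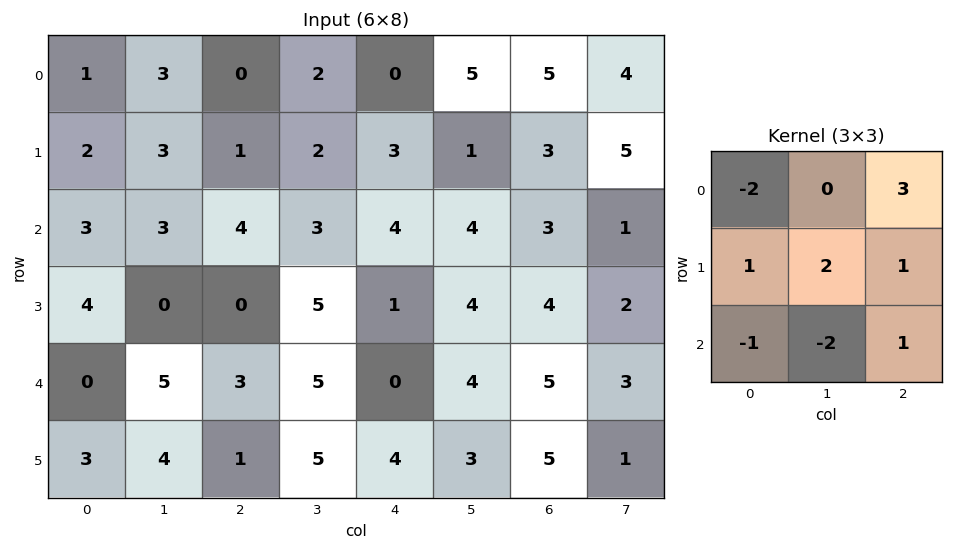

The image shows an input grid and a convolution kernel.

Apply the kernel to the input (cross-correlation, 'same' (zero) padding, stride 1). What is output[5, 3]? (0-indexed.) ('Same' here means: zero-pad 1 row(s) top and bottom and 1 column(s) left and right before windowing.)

9

The receptive field on the zero-padded input at this output position is [3 5 0 / 1 5 4 / 0 0 0]. Elementwise product with the kernel and sum: 3·-2 + 0·3 + 1·1 + 5·2 + 4·1 + 0·-1 + 0·-2 + 0·1.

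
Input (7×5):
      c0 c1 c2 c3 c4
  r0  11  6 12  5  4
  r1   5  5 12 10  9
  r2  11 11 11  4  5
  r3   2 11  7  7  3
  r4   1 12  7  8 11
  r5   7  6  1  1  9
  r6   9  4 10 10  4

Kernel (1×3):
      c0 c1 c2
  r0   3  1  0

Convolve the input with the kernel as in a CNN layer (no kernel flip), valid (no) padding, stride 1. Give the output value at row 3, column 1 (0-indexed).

40

The receptive field on the input at this output position is [11 7 7]. Elementwise product with the kernel and sum: 11·3 + 7·1.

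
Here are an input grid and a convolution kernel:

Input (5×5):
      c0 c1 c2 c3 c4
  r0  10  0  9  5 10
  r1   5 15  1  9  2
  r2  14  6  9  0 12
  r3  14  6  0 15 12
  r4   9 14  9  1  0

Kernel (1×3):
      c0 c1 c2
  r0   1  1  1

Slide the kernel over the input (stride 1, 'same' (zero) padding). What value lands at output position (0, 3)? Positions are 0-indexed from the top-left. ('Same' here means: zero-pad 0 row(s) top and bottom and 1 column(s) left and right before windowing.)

24

The receptive field on the zero-padded input at this output position is [9 5 10]. Elementwise product with the kernel and sum: 9·1 + 5·1 + 10·1.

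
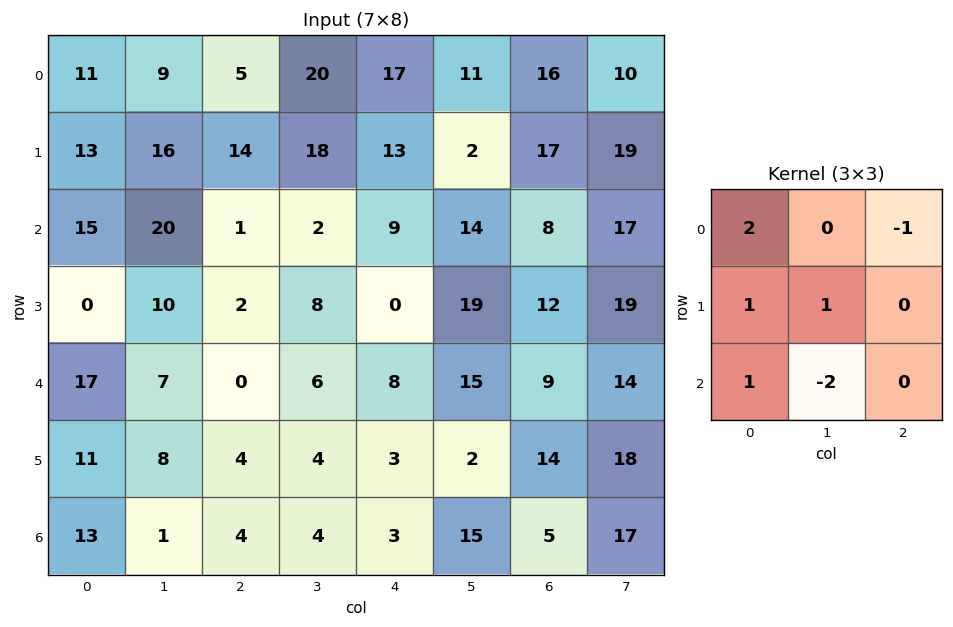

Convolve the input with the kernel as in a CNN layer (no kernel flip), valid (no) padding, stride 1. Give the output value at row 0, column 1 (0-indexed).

46

The receptive field on the input at this output position is [9 5 20 / 16 14 18 / 20 1 2]. Elementwise product with the kernel and sum: 9·2 + 20·-1 + 16·1 + 14·1 + 20·1 + 1·-2.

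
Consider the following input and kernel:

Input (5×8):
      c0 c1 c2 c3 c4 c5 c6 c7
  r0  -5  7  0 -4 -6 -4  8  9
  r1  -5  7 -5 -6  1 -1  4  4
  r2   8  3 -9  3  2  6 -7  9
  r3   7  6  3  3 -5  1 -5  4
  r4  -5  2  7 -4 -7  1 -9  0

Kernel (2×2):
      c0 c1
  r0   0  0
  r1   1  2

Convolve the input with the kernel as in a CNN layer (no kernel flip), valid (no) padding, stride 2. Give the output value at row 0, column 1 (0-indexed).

The receptive field on the input at this output position is [0 -4 / -5 -6]. Elementwise product with the kernel and sum: -5·1 + -6·2.

-17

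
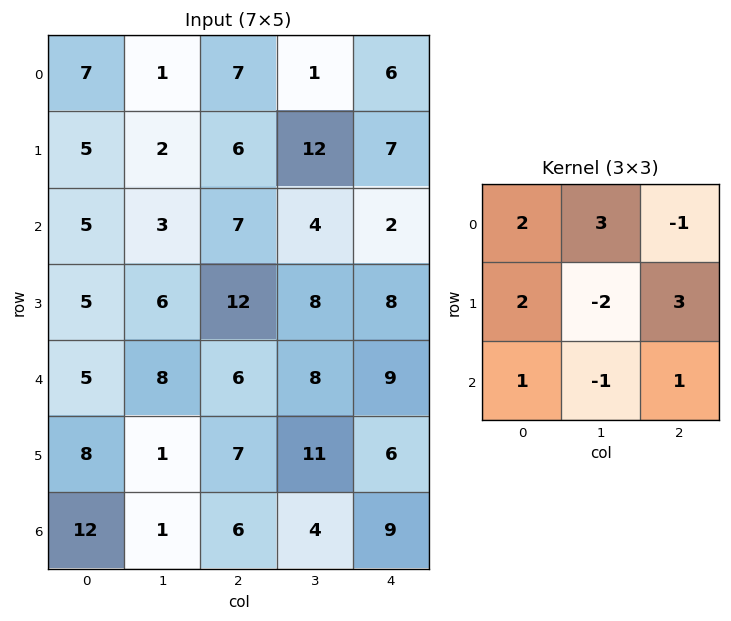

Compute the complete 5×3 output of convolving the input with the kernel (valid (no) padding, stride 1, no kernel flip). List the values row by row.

43 50 25
46 16 65
49 45 63
42 73 65
80 46 48

Output[0,0]: The receptive field on the input at this output position is [7 1 7 / 5 2 6 / 5 3 7]. Elementwise product with the kernel and sum: 7·2 + 1·3 + 7·-1 + 5·2 + 2·-2 + 6·3 + 5·1 + 3·-1 + 7·1.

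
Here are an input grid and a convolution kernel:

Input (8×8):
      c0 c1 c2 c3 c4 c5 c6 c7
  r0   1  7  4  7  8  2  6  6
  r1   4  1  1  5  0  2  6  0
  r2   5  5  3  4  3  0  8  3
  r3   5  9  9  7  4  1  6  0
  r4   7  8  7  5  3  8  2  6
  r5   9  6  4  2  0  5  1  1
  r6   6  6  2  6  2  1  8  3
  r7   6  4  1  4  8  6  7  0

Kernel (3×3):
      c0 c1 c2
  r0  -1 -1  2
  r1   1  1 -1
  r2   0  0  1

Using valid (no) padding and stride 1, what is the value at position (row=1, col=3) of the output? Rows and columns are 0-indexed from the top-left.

The receptive field on the input at this output position is [5 0 2 / 4 3 0 / 7 4 1]. Elementwise product with the kernel and sum: 5·-1 + 0·-1 + 2·2 + 4·1 + 3·1 + 0·-1 + 1·1.

7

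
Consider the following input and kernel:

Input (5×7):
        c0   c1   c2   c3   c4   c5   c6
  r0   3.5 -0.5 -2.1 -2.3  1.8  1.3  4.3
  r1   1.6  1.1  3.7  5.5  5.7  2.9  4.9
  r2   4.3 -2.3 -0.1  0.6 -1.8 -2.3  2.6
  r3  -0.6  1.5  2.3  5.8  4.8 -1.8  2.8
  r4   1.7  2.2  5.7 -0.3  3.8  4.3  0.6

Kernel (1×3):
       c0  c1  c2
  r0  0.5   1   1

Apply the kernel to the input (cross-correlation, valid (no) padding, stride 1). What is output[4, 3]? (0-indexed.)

The receptive field on the input at this output position is [-0.3 3.8 4.3]. Elementwise product with the kernel and sum: -0.3·0.5 + 3.8·1 + 4.3·1.

7.95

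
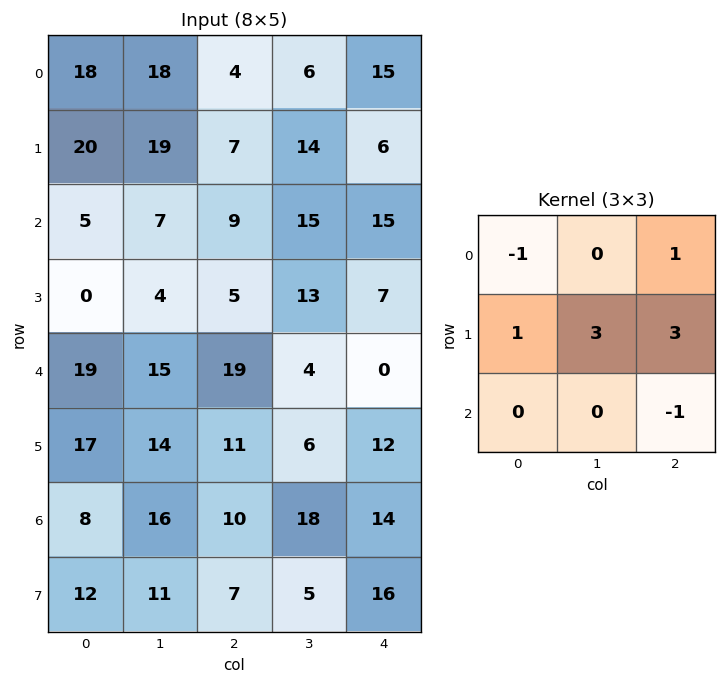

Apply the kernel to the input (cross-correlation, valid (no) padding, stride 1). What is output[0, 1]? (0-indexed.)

The receptive field on the input at this output position is [18 4 6 / 19 7 14 / 7 9 15]. Elementwise product with the kernel and sum: 18·-1 + 6·1 + 19·1 + 7·3 + 14·3 + 15·-1.

55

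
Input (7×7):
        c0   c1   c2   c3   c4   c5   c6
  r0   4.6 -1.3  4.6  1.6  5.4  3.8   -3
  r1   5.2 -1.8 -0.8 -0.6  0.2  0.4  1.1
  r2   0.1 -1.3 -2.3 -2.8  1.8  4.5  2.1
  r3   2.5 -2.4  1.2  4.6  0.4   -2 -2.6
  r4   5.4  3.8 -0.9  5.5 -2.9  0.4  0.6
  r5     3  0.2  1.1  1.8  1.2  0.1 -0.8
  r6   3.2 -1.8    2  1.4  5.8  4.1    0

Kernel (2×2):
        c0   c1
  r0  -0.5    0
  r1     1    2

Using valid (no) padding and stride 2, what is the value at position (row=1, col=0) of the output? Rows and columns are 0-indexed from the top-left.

-2.35

The receptive field on the input at this output position is [0.1 -1.3 / 2.5 -2.4]. Elementwise product with the kernel and sum: 0.1·-0.5 + 2.5·1 + -2.4·2.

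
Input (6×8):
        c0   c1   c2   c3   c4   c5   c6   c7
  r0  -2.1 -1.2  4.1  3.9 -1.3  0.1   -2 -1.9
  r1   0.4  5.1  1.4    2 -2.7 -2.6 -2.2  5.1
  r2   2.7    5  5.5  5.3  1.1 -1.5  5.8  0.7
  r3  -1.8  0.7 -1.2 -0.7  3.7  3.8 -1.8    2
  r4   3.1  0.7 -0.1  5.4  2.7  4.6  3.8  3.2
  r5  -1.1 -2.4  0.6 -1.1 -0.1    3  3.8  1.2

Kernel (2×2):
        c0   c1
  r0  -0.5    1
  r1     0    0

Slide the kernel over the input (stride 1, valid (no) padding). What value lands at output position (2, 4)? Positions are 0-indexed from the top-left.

-2.05

The receptive field on the input at this output position is [1.1 -1.5 / 3.7 3.8]. Elementwise product with the kernel and sum: 1.1·-0.5 + -1.5·1.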